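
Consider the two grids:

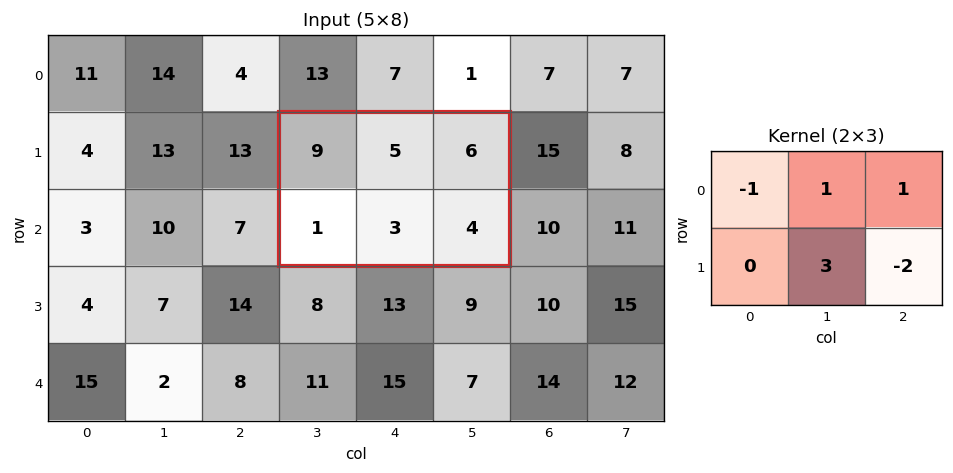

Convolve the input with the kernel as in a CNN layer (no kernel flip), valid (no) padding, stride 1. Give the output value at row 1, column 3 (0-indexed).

The receptive field on the input at this output position is [9 5 6 / 1 3 4]. Elementwise product with the kernel and sum: 9·-1 + 5·1 + 6·1 + 3·3 + 4·-2.

3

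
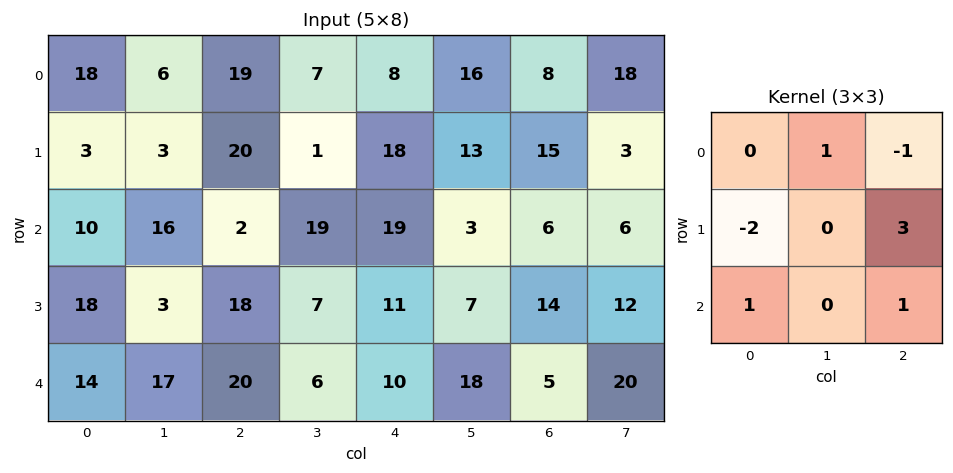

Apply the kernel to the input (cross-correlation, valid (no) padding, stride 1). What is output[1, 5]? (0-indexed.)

The receptive field on the input at this output position is [13 15 3 / 3 6 6 / 7 14 12]. Elementwise product with the kernel and sum: 15·1 + 3·-1 + 3·-2 + 6·3 + 7·1 + 12·1.

43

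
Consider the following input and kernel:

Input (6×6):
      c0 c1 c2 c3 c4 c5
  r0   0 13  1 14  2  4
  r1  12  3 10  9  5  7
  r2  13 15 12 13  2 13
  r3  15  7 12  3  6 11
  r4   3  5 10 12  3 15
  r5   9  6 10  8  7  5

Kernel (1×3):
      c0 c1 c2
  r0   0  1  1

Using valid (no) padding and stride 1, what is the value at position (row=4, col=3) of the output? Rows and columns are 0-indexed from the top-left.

The receptive field on the input at this output position is [12 3 15]. Elementwise product with the kernel and sum: 3·1 + 15·1.

18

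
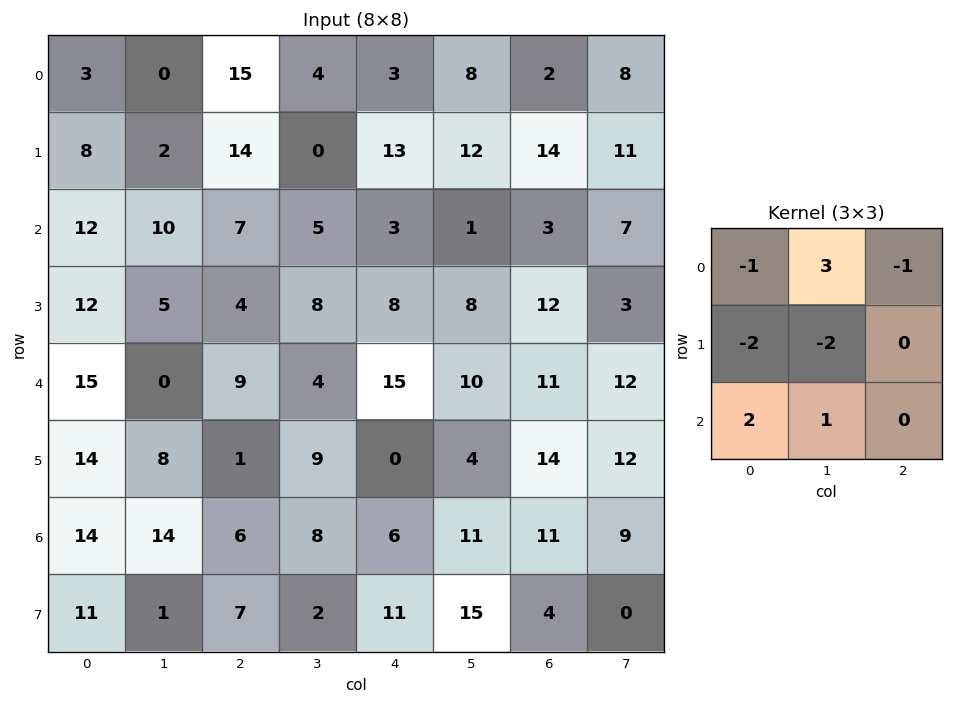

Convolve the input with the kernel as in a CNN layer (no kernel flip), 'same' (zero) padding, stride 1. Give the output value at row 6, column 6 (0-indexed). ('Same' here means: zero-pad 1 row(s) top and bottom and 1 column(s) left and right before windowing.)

The receptive field on the zero-padded input at this output position is [4 14 12 / 11 11 9 / 15 4 0]. Elementwise product with the kernel and sum: 4·-1 + 14·3 + 12·-1 + 11·-2 + 11·-2 + 15·2 + 4·1.

16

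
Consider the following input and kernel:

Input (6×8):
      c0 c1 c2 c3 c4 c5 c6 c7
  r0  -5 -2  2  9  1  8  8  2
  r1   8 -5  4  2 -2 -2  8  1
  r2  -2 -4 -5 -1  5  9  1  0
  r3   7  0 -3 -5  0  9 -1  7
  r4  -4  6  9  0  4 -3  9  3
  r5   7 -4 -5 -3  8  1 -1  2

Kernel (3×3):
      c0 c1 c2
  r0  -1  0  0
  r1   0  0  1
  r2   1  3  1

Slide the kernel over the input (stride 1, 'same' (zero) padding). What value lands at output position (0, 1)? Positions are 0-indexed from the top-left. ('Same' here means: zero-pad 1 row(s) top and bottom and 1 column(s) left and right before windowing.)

The receptive field on the zero-padded input at this output position is [0 0 0 / -5 -2 2 / 8 -5 4]. Elementwise product with the kernel and sum: 0·-1 + 2·1 + 8·1 + -5·3 + 4·1.

-1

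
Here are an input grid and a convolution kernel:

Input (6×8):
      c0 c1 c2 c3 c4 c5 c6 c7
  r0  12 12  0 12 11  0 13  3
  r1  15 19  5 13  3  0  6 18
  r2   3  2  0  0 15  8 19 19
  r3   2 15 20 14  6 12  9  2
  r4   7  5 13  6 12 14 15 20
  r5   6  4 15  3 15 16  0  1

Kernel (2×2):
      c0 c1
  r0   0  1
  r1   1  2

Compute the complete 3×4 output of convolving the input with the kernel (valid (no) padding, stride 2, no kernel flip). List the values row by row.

65 43 3 45
34 48 38 32
19 27 61 22

Output[0,0]: The receptive field on the input at this output position is [12 12 / 15 19]. Elementwise product with the kernel and sum: 12·1 + 15·1 + 19·2.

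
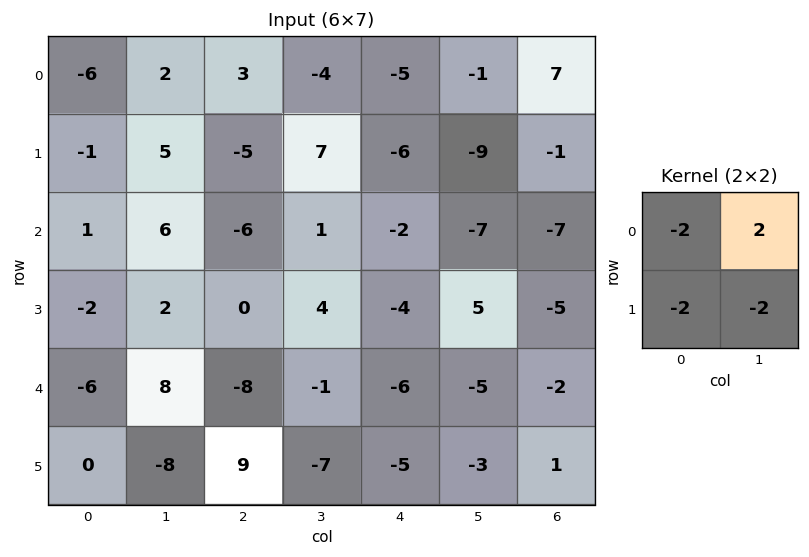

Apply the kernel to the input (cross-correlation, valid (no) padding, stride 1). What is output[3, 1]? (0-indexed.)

-4

The receptive field on the input at this output position is [2 0 / 8 -8]. Elementwise product with the kernel and sum: 2·-2 + 0·2 + 8·-2 + -8·-2.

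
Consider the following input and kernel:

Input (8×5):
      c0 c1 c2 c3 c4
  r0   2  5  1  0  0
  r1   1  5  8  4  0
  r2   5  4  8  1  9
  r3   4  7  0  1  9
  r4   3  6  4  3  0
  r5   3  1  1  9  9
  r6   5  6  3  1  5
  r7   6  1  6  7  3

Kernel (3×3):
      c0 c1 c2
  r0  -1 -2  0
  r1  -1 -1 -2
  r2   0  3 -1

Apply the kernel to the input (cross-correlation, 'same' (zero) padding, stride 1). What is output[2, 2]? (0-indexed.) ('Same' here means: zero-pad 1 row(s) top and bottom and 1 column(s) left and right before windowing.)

The receptive field on the zero-padded input at this output position is [5 8 4 / 4 8 1 / 7 0 1]. Elementwise product with the kernel and sum: 5·-1 + 8·-2 + 4·-1 + 8·-1 + 1·-2 + 0·3 + 1·-1.

-36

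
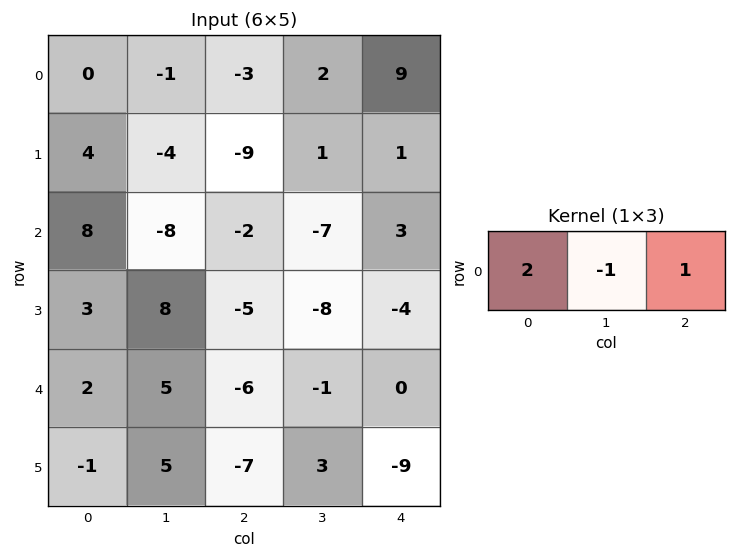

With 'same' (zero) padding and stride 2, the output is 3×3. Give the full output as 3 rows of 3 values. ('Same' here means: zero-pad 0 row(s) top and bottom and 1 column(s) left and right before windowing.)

Output[0,0]: The receptive field on the zero-padded input at this output position is [0 0 -1]. Elementwise product with the kernel and sum: 0·2 + 0·-1 + -1·1.
Output[0,1]: The receptive field on the zero-padded input at this output position is [-1 -3 2]. Elementwise product with the kernel and sum: -1·2 + -3·-1 + 2·1.

-1 3 -5
-16 -21 -17
3 15 -2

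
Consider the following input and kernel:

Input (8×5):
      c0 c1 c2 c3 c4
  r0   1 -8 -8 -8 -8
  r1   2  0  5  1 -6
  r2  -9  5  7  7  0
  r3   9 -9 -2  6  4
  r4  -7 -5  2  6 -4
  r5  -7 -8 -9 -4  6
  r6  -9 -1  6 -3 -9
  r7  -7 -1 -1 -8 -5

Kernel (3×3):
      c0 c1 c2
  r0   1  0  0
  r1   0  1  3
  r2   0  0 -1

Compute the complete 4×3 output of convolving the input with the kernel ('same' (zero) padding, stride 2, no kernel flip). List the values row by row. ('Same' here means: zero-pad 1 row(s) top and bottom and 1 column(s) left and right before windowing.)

-23 -33 -8
15 22 1
-14 15 2
-11 -3 -13

Output[0,0]: The receptive field on the zero-padded input at this output position is [0 0 0 / 0 1 -8 / 0 2 0]. Elementwise product with the kernel and sum: 0·1 + 1·1 + -8·3 + 0·-1.
Output[0,1]: The receptive field on the zero-padded input at this output position is [0 0 0 / -8 -8 -8 / 0 5 1]. Elementwise product with the kernel and sum: 0·1 + -8·1 + -8·3 + 1·-1.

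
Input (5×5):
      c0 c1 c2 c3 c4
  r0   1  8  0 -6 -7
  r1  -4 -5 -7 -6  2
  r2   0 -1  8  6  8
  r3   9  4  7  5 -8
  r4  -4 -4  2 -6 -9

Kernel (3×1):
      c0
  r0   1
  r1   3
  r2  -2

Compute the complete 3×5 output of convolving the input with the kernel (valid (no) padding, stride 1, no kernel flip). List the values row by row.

-11 -5 -37 -36 -17
-22 -16 3 2 42
35 19 25 33 2

Output[0,0]: The receptive field on the input at this output position is [1 / -4 / 0]. Elementwise product with the kernel and sum: 1·1 + -4·3 + 0·-2.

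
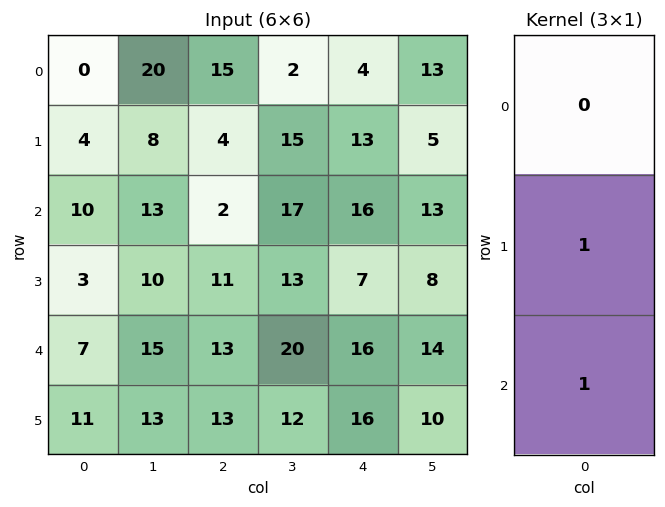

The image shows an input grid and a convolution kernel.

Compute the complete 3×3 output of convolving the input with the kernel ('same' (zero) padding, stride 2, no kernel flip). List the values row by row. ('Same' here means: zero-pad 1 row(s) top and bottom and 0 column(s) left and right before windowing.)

4 19 17
13 13 23
18 26 32

Output[0,0]: The receptive field on the zero-padded input at this output position is [0 / 0 / 4]. Elementwise product with the kernel and sum: 0·1 + 4·1.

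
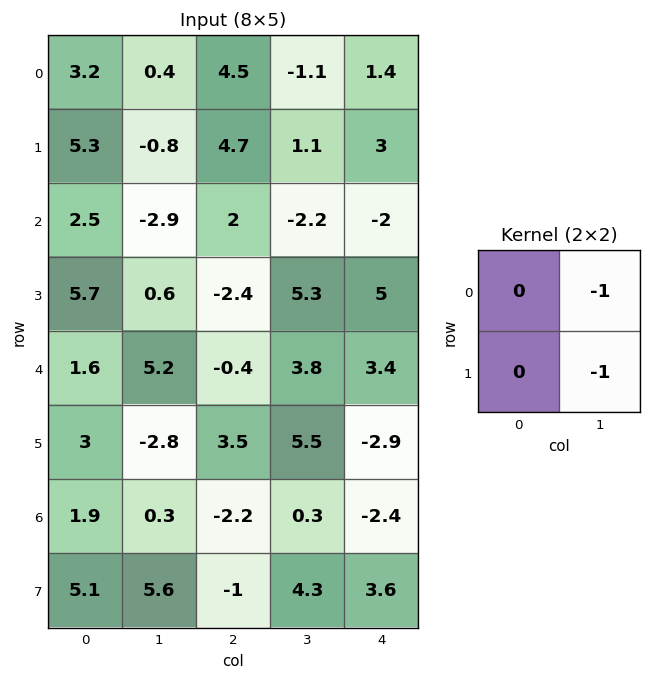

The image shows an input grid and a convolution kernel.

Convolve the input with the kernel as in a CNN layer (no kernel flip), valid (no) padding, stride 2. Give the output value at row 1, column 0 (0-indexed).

2.3

The receptive field on the input at this output position is [2.5 -2.9 / 5.7 0.6]. Elementwise product with the kernel and sum: -2.9·-1 + 0.6·-1.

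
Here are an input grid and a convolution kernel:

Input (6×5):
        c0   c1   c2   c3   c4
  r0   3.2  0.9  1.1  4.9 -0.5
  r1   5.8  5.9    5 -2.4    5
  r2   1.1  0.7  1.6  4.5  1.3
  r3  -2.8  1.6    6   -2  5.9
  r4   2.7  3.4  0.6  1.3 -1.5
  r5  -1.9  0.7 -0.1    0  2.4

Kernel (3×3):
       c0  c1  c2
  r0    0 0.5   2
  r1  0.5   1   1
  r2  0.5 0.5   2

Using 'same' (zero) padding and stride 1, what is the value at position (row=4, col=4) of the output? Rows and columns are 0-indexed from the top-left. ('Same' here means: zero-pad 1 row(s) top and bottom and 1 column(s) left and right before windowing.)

3.3

The receptive field on the zero-padded input at this output position is [-2 5.9 0 / 1.3 -1.5 0 / 0 2.4 0]. Elementwise product with the kernel and sum: 5.9·0.5 + 0·2 + 1.3·0.5 + -1.5·1 + 0·1 + 0·0.5 + 2.4·0.5 + 0·2.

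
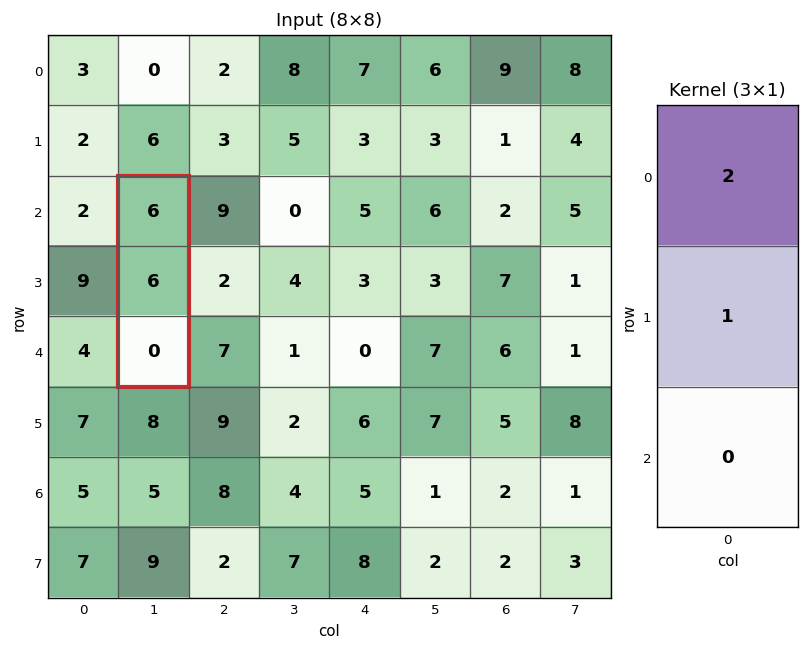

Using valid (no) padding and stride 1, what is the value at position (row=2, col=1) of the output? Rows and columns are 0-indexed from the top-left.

18

The receptive field on the input at this output position is [6 / 6 / 0]. Elementwise product with the kernel and sum: 6·2 + 6·1.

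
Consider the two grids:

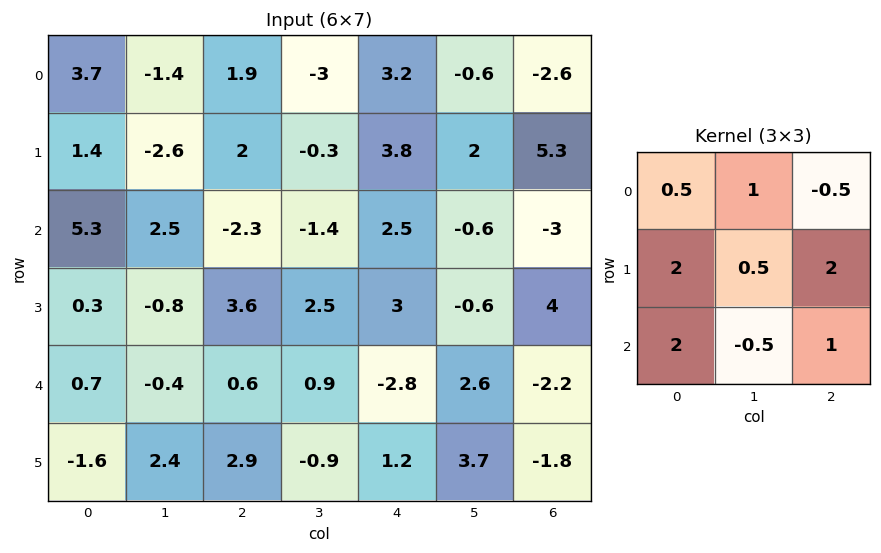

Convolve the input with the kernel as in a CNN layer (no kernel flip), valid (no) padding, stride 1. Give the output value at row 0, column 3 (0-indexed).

2.65

The receptive field on the input at this output position is [-3 3.2 -0.6 / -0.3 3.8 2 / -1.4 2.5 -0.6]. Elementwise product with the kernel and sum: -3·0.5 + 3.2·1 + -0.6·-0.5 + -0.3·2 + 3.8·0.5 + 2·2 + -1.4·2 + 2.5·-0.5 + -0.6·1.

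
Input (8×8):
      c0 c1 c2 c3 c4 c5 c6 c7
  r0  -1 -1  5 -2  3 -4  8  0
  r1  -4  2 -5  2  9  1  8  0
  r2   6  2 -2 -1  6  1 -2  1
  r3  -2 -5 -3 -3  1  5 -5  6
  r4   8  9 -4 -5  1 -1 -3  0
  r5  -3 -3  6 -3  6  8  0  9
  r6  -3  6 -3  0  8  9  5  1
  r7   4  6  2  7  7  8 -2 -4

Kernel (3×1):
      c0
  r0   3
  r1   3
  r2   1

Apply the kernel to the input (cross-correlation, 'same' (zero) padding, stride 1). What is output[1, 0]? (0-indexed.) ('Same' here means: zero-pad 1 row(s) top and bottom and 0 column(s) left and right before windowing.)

-9

The receptive field on the zero-padded input at this output position is [-1 / -4 / 6]. Elementwise product with the kernel and sum: -1·3 + -4·3 + 6·1.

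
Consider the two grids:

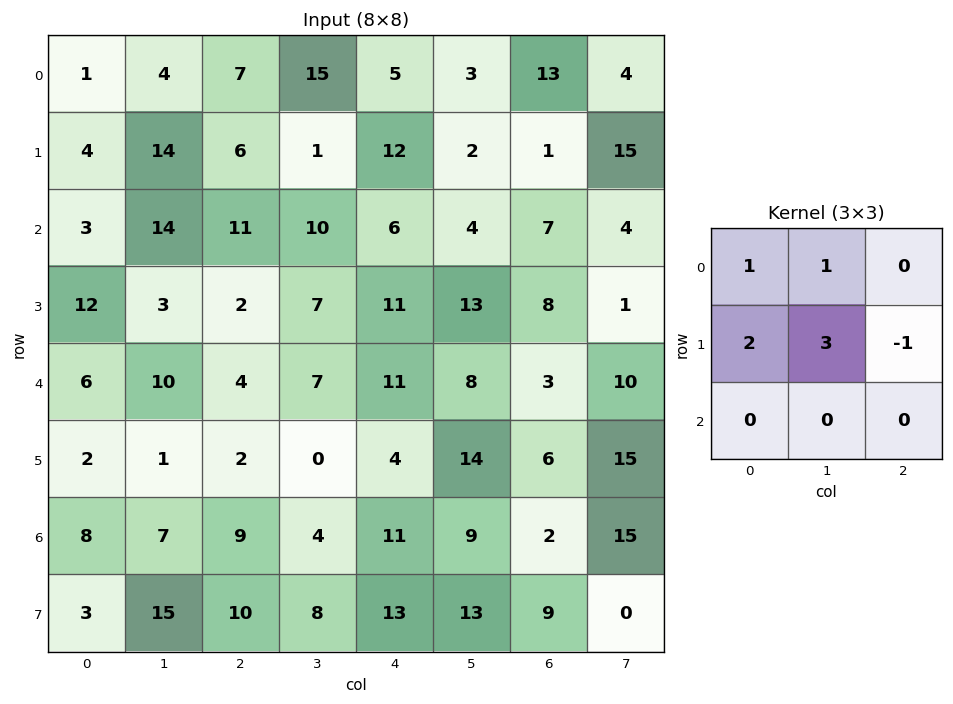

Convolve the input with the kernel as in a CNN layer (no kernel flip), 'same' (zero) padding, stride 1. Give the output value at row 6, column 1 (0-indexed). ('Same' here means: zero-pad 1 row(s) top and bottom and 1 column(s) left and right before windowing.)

The receptive field on the zero-padded input at this output position is [2 1 2 / 8 7 9 / 3 15 10]. Elementwise product with the kernel and sum: 2·1 + 1·1 + 8·2 + 7·3 + 9·-1.

31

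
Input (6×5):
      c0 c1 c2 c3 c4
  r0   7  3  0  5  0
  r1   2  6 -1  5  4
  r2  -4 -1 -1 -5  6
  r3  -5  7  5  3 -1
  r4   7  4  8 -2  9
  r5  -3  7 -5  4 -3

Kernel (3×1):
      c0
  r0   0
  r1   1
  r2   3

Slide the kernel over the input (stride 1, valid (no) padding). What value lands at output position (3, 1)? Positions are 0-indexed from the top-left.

25

The receptive field on the input at this output position is [7 / 4 / 7]. Elementwise product with the kernel and sum: 4·1 + 7·3.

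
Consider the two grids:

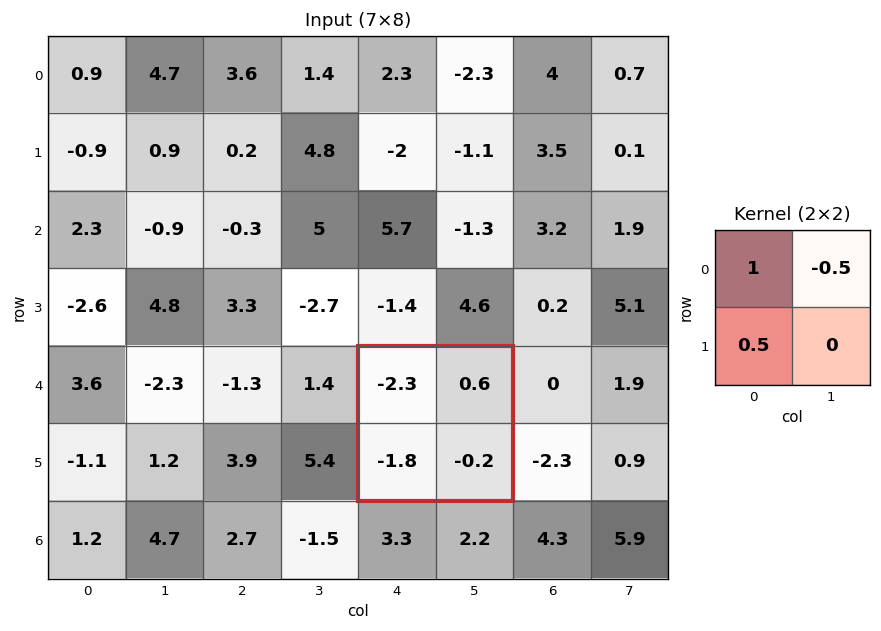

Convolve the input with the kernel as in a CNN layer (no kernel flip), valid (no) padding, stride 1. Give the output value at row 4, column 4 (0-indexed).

The receptive field on the input at this output position is [-2.3 0.6 / -1.8 -0.2]. Elementwise product with the kernel and sum: -2.3·1 + 0.6·-0.5 + -1.8·0.5.

-3.5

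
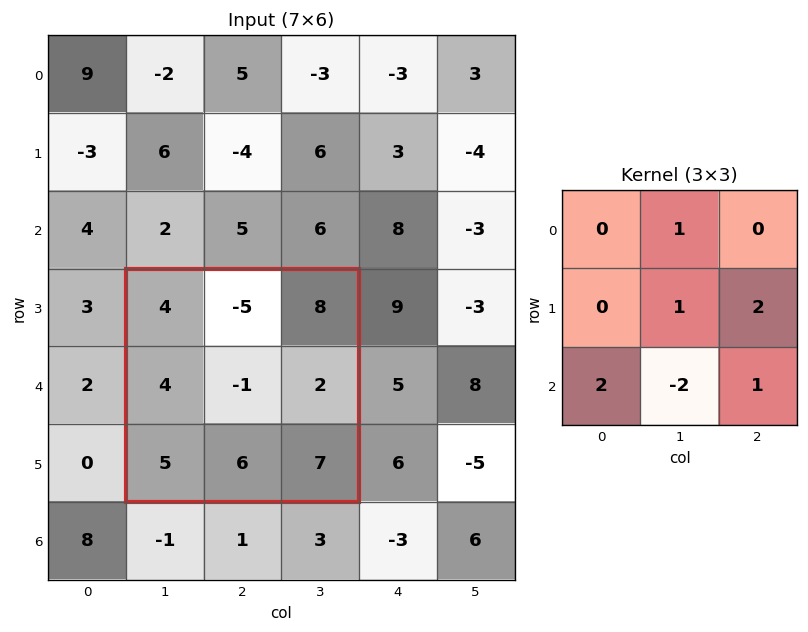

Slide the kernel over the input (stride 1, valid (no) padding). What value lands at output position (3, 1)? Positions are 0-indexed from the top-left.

The receptive field on the input at this output position is [4 -5 8 / 4 -1 2 / 5 6 7]. Elementwise product with the kernel and sum: -5·1 + -1·1 + 2·2 + 5·2 + 6·-2 + 7·1.

3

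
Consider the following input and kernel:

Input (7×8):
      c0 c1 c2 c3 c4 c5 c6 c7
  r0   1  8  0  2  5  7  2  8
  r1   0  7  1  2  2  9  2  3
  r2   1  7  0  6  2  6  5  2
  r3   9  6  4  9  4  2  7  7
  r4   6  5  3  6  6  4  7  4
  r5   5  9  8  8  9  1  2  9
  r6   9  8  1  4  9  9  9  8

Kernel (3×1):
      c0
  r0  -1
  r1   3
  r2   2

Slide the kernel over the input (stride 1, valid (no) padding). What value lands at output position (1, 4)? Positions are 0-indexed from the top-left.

The receptive field on the input at this output position is [2 / 2 / 4]. Elementwise product with the kernel and sum: 2·-1 + 2·3 + 4·2.

12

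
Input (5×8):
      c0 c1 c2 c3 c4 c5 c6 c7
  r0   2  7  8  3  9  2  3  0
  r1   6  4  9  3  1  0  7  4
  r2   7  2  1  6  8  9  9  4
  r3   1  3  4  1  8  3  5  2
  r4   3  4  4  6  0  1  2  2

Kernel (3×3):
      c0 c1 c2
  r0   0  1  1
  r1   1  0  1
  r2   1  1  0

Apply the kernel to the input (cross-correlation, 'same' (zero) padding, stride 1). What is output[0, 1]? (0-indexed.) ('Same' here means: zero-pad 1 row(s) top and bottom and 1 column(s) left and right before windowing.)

20

The receptive field on the zero-padded input at this output position is [0 0 0 / 2 7 8 / 6 4 9]. Elementwise product with the kernel and sum: 0·1 + 0·1 + 2·1 + 8·1 + 6·1 + 4·1.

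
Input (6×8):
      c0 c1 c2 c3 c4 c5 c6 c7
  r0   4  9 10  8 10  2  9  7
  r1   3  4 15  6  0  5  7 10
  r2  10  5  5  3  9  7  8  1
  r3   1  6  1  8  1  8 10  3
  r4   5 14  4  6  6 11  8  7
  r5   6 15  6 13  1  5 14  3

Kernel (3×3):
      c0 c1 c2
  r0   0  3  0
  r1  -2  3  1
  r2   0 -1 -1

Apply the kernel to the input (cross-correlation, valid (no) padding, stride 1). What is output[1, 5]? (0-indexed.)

19

The receptive field on the input at this output position is [5 7 10 / 7 8 1 / 8 10 3]. Elementwise product with the kernel and sum: 7·3 + 7·-2 + 8·3 + 1·1 + 10·-1 + 3·-1.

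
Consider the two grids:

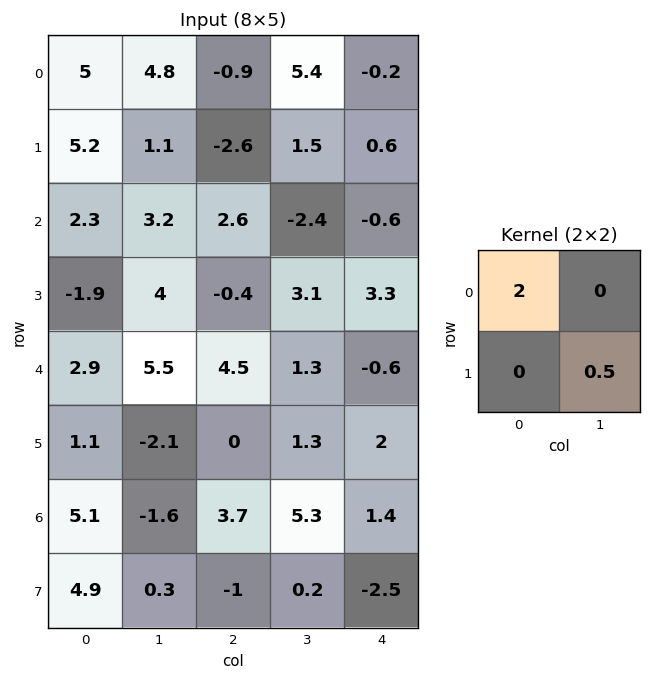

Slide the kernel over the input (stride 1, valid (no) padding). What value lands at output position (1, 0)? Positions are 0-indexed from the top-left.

The receptive field on the input at this output position is [5.2 1.1 / 2.3 3.2]. Elementwise product with the kernel and sum: 5.2·2 + 3.2·0.5.

12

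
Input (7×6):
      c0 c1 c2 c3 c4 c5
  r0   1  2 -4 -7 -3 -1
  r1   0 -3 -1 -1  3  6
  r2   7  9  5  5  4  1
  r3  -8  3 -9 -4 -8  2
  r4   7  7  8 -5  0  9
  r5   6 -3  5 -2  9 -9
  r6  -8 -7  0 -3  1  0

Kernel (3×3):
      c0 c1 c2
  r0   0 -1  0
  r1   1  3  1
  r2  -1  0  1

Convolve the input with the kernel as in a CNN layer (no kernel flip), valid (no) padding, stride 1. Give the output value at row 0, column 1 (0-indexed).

The receptive field on the input at this output position is [2 -4 -7 / -3 -1 -1 / 9 5 5]. Elementwise product with the kernel and sum: -4·-1 + -3·1 + -1·3 + -1·1 + 9·-1 + 5·1.

-7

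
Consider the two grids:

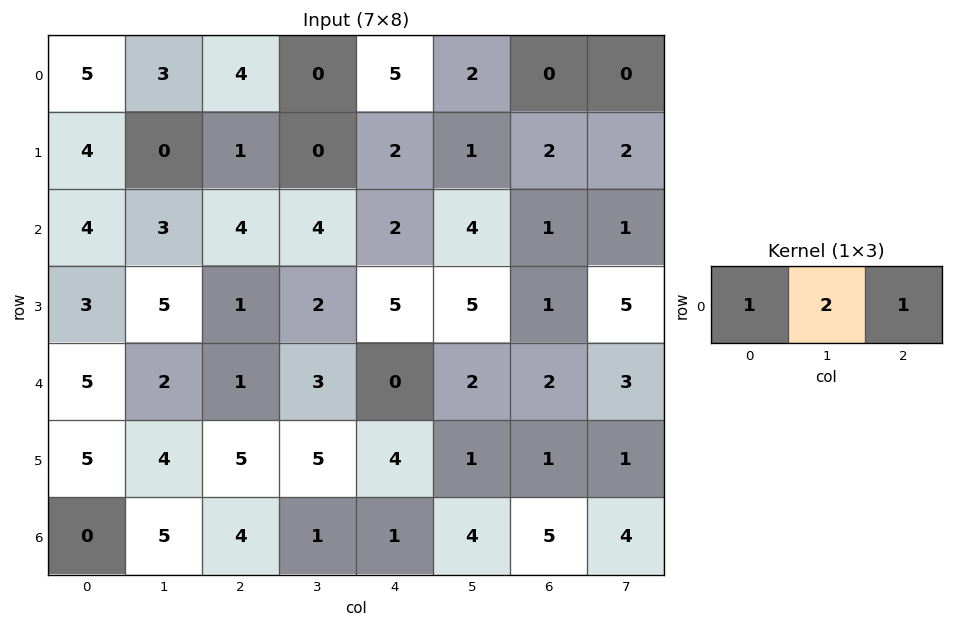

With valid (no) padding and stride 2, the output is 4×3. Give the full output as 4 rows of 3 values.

15 9 9
14 14 11
10 7 6
14 7 14

Output[0,0]: The receptive field on the input at this output position is [5 3 4]. Elementwise product with the kernel and sum: 5·1 + 3·2 + 4·1.
Output[0,1]: The receptive field on the input at this output position is [4 0 5]. Elementwise product with the kernel and sum: 4·1 + 0·2 + 5·1.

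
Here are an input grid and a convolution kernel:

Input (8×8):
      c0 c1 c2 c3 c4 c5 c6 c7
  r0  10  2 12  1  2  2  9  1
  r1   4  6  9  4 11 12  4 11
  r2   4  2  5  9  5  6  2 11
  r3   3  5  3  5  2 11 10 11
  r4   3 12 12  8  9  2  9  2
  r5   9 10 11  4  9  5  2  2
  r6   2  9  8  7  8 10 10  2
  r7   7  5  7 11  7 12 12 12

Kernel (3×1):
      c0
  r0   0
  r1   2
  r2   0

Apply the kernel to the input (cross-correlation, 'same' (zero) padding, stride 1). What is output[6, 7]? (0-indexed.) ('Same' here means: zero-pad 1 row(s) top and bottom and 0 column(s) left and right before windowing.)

4

The receptive field on the zero-padded input at this output position is [2 / 2 / 12]. Elementwise product with the kernel and sum: 2·2.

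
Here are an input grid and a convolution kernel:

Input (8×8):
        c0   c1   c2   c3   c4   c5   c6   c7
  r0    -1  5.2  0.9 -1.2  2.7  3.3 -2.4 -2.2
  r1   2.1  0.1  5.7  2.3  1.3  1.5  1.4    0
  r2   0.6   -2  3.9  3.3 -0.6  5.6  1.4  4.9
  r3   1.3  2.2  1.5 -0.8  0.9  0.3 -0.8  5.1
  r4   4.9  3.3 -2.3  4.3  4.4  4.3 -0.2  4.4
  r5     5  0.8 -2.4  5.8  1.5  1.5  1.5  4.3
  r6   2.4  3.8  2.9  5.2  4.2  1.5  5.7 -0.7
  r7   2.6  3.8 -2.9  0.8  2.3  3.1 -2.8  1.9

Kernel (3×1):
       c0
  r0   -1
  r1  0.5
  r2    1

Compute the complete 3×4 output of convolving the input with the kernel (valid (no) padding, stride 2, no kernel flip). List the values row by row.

Output[0,0]: The receptive field on the input at this output position is [-1 / 2.1 / 0.6]. Elementwise product with the kernel and sum: -1·-1 + 2.1·0.5 + 0.6·1.

2.65 5.85 -2.65 4.5
4.95 -5.45 5.45 -2
-0 4 0.55 6.65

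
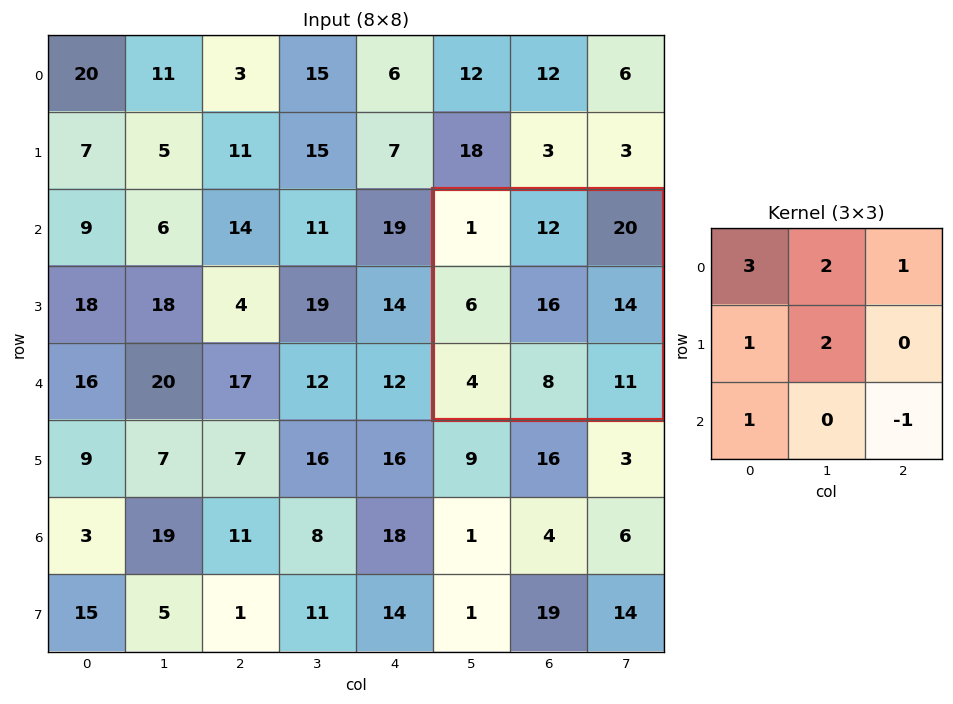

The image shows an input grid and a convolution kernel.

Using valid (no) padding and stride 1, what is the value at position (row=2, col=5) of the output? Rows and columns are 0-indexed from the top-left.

78

The receptive field on the input at this output position is [1 12 20 / 6 16 14 / 4 8 11]. Elementwise product with the kernel and sum: 1·3 + 12·2 + 20·1 + 6·1 + 16·2 + 4·1 + 11·-1.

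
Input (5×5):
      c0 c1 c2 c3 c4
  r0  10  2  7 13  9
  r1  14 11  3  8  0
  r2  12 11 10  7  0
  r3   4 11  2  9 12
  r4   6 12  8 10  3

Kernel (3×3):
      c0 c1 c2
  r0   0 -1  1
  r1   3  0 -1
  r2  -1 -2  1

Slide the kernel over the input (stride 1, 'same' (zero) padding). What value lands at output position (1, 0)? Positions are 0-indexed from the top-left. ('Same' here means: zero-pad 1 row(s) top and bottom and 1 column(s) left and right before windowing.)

-32

The receptive field on the zero-padded input at this output position is [0 10 2 / 0 14 11 / 0 12 11]. Elementwise product with the kernel and sum: 10·-1 + 2·1 + 0·3 + 11·-1 + 0·-1 + 12·-2 + 11·1.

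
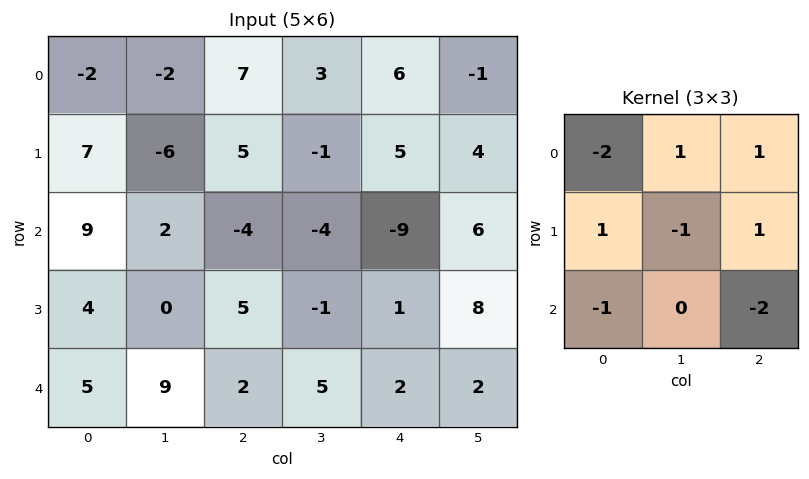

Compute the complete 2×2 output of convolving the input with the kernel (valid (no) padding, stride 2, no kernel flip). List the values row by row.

Output[0,0]: The receptive field on the input at this output position is [-2 -2 7 / 7 -6 5 / 9 2 -4]. Elementwise product with the kernel and sum: -2·-2 + -2·1 + 7·1 + 7·1 + -6·-1 + 5·1 + 9·-1 + -4·-2.

26 28
-20 -4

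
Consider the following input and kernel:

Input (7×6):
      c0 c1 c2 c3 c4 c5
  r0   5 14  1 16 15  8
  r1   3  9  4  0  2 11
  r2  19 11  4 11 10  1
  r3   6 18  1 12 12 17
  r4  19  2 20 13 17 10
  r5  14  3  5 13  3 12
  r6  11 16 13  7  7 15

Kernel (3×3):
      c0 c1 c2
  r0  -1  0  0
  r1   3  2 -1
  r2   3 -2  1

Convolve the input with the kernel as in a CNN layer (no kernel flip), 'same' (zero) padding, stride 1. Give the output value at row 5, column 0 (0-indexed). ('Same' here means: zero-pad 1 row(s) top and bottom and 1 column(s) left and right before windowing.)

The receptive field on the zero-padded input at this output position is [0 19 2 / 0 14 3 / 0 11 16]. Elementwise product with the kernel and sum: 0·-1 + 0·3 + 14·2 + 3·-1 + 0·3 + 11·-2 + 16·1.

19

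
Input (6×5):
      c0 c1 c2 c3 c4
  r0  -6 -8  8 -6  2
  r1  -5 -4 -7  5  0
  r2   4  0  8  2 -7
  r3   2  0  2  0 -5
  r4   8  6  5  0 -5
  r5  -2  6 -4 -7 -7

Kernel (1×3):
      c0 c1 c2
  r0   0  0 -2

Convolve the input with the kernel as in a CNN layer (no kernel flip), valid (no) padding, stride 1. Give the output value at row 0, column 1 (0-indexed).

The receptive field on the input at this output position is [-8 8 -6]. Elementwise product with the kernel and sum: -6·-2.

12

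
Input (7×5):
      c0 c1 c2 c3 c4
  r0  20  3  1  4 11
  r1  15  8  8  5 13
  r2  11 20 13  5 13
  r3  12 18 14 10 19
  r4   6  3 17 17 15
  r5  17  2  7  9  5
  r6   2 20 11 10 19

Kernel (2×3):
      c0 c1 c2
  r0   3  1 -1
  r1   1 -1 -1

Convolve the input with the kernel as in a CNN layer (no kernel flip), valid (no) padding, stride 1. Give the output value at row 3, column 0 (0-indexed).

26

The receptive field on the input at this output position is [12 18 14 / 6 3 17]. Elementwise product with the kernel and sum: 12·3 + 18·1 + 14·-1 + 6·1 + 3·-1 + 17·-1.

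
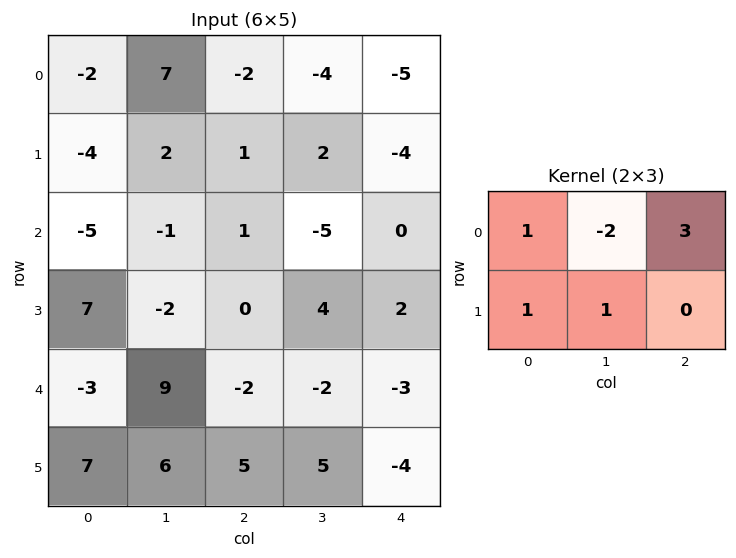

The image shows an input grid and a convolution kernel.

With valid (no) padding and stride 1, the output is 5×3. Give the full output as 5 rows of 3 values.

Output[0,0]: The receptive field on the input at this output position is [-2 7 -2 / -4 2 1]. Elementwise product with the kernel and sum: -2·1 + 7·-2 + -2·3 + -4·1 + 2·1.
Output[0,1]: The receptive field on the input at this output position is [7 -2 -4 / 2 1 2]. Elementwise product with the kernel and sum: 7·1 + -2·-2 + -4·3 + 2·1 + 1·1.

-24 2 -6
-11 6 -19
5 -20 15
17 17 -6
-14 18 3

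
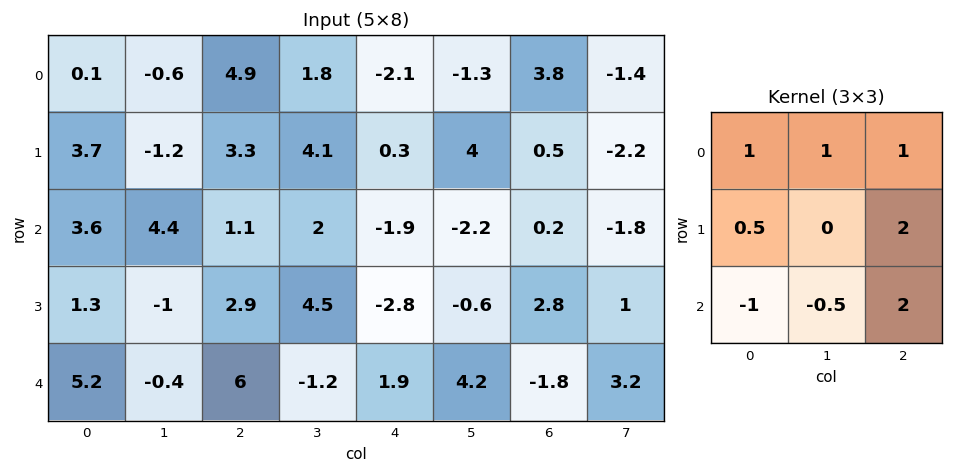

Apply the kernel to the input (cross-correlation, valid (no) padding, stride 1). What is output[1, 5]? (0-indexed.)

The receptive field on the input at this output position is [4 0.5 -2.2 / -2.2 0.2 -1.8 / -0.6 2.8 1]. Elementwise product with the kernel and sum: 4·1 + 0.5·1 + -2.2·1 + -2.2·0.5 + -1.8·2 + -0.6·-1 + 2.8·-0.5 + 1·2.

-1.2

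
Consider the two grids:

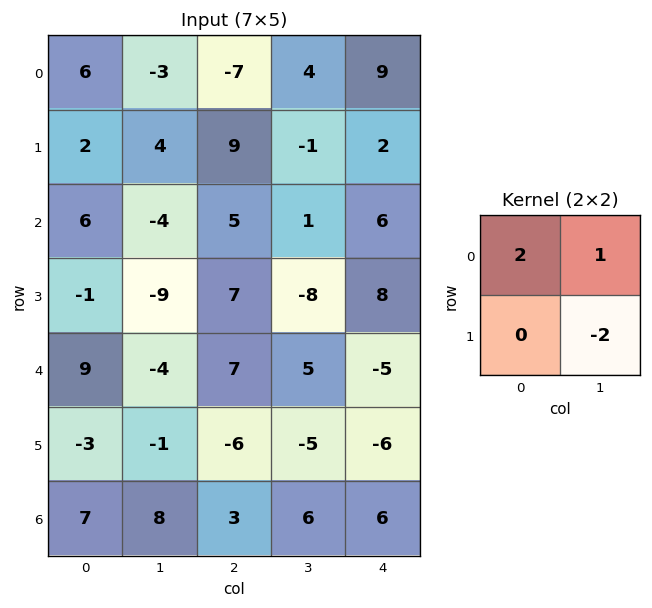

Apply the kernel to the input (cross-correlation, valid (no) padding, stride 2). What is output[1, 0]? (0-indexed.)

26

The receptive field on the input at this output position is [6 -4 / -1 -9]. Elementwise product with the kernel and sum: 6·2 + -4·1 + -9·-2.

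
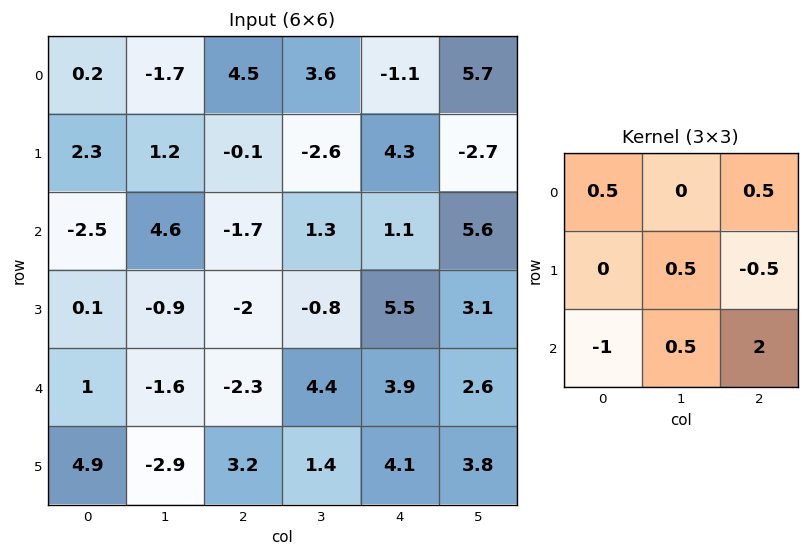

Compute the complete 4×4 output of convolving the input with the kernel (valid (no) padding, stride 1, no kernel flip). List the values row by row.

Output[0,0]: The receptive field on the input at this output position is [0.2 -1.7 4.5 / 2.3 1.2 -0.1 / -2.5 4.6 -1.7]. Elementwise product with the kernel and sum: 0.2·0.5 + 4.5·0.5 + 1.2·0.5 + -0.1·-0.5 + -2.5·-1 + 4.6·0.5 + -1.7·2.

4.4 -0.65 2.8 18.6
-0.3 -3.9 14.8 4.85
-7.95 11.6 8.85 7.4
-0.55 3.1 7.7 10.05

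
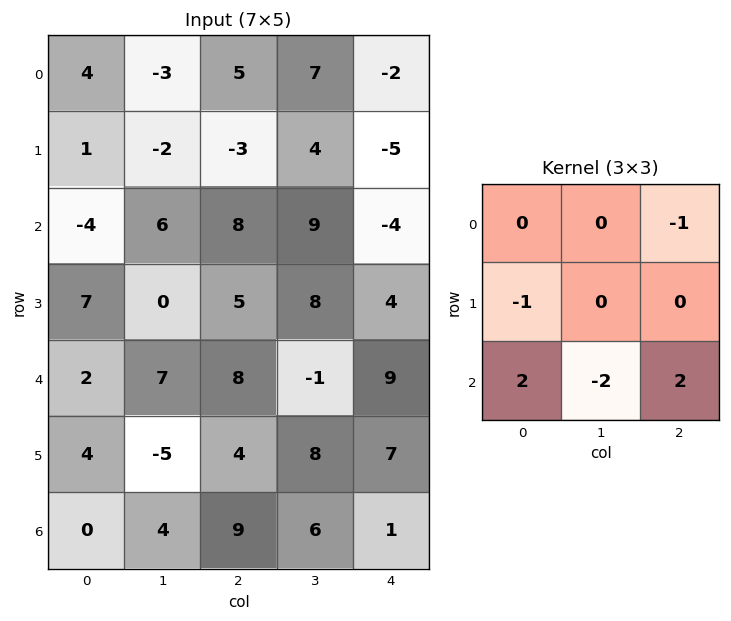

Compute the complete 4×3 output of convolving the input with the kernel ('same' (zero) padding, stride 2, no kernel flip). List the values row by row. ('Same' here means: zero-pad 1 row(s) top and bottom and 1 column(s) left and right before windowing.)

-6 13 11
-12 -4 -1
-18 -17 3
5 -12 -6

Output[0,0]: The receptive field on the zero-padded input at this output position is [0 0 0 / 0 4 -3 / 0 1 -2]. Elementwise product with the kernel and sum: 0·-1 + 0·-1 + 0·2 + 1·-2 + -2·2.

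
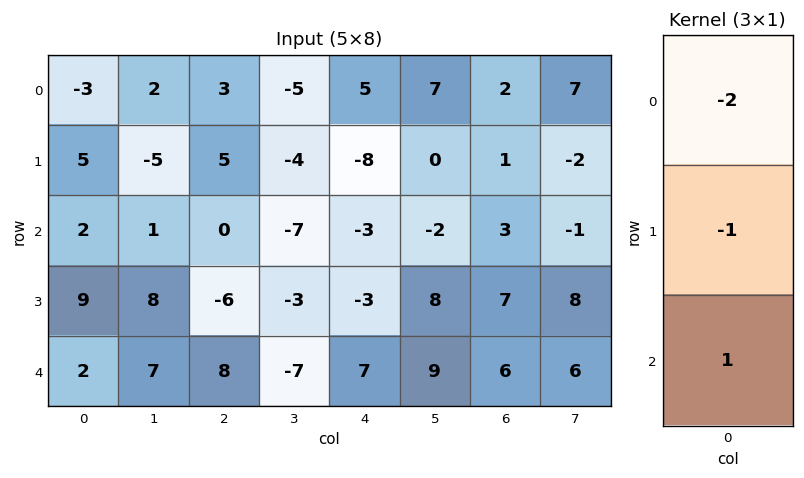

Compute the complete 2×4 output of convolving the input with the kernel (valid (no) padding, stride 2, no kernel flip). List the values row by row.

3 -11 -5 -2
-11 14 16 -7

Output[0,0]: The receptive field on the input at this output position is [-3 / 5 / 2]. Elementwise product with the kernel and sum: -3·-2 + 5·-1 + 2·1.
Output[0,1]: The receptive field on the input at this output position is [3 / 5 / 0]. Elementwise product with the kernel and sum: 3·-2 + 5·-1 + 0·1.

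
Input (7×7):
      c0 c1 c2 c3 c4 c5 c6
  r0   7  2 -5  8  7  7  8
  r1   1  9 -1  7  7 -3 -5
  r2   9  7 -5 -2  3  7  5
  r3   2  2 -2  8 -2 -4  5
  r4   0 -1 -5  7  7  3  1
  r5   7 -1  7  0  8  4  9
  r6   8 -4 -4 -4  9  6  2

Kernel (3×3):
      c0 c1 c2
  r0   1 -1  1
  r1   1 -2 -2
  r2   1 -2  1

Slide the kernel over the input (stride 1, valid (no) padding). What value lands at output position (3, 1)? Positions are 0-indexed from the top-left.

-8

The receptive field on the input at this output position is [2 -2 8 / -1 -5 7 / -1 7 0]. Elementwise product with the kernel and sum: 2·1 + -2·-1 + 8·1 + -1·1 + -5·-2 + 7·-2 + -1·1 + 7·-2 + 0·1.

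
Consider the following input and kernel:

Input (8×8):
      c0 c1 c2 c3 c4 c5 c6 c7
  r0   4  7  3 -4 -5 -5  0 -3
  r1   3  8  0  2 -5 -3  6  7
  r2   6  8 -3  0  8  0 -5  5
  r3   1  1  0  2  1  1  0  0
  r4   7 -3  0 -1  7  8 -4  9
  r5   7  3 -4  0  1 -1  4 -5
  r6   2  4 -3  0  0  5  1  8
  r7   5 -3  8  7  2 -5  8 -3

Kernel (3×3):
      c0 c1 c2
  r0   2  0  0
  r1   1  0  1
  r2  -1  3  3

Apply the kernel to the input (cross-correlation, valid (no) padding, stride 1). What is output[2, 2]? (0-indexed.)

The receptive field on the input at this output position is [-3 0 8 / 0 2 1 / 0 -1 7]. Elementwise product with the kernel and sum: -3·2 + 0·1 + 1·1 + 0·-1 + -1·3 + 7·3.

13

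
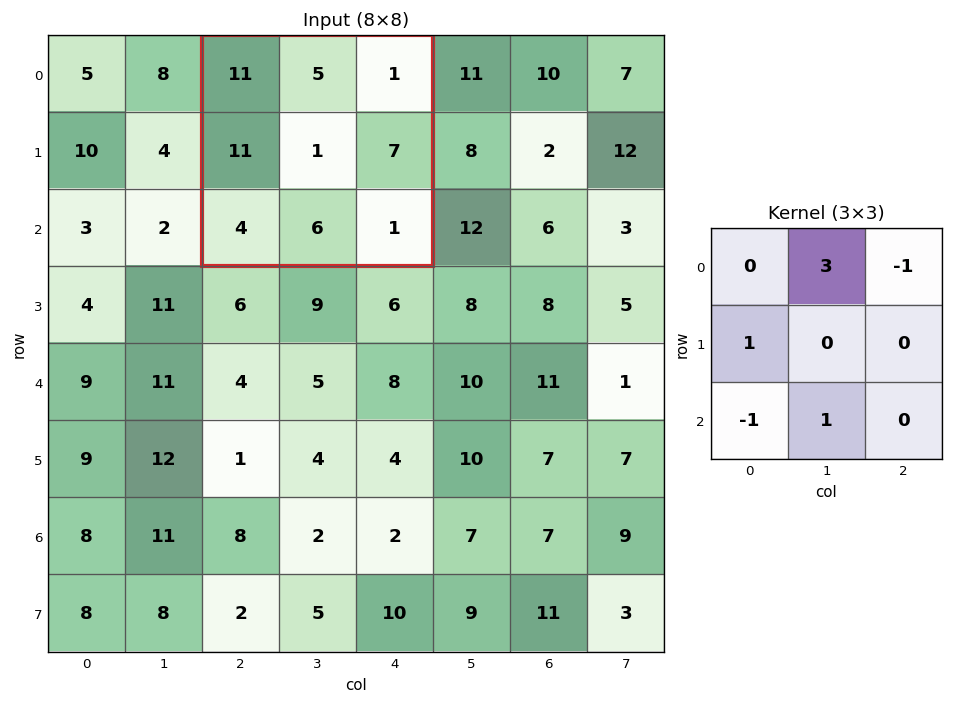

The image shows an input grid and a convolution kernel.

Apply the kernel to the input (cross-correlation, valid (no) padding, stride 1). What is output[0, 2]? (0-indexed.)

27

The receptive field on the input at this output position is [11 5 1 / 11 1 7 / 4 6 1]. Elementwise product with the kernel and sum: 5·3 + 1·-1 + 11·1 + 4·-1 + 6·1.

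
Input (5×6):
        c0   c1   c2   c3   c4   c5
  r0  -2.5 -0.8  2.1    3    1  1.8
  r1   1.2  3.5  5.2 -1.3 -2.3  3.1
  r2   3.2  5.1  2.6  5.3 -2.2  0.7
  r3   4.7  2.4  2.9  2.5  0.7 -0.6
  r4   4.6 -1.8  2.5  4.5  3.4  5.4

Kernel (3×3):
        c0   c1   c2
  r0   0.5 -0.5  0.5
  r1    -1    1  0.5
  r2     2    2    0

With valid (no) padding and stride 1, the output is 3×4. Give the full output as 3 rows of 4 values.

21.7 16.5 8.2 8.65
18.85 9.25 14.5 1.3
5.1 7.05 11.5 17.8

Output[0,0]: The receptive field on the input at this output position is [-2.5 -0.8 2.1 / 1.2 3.5 5.2 / 3.2 5.1 2.6]. Elementwise product with the kernel and sum: -2.5·0.5 + -0.8·-0.5 + 2.1·0.5 + 1.2·-1 + 3.5·1 + 5.2·0.5 + 3.2·2 + 5.1·2.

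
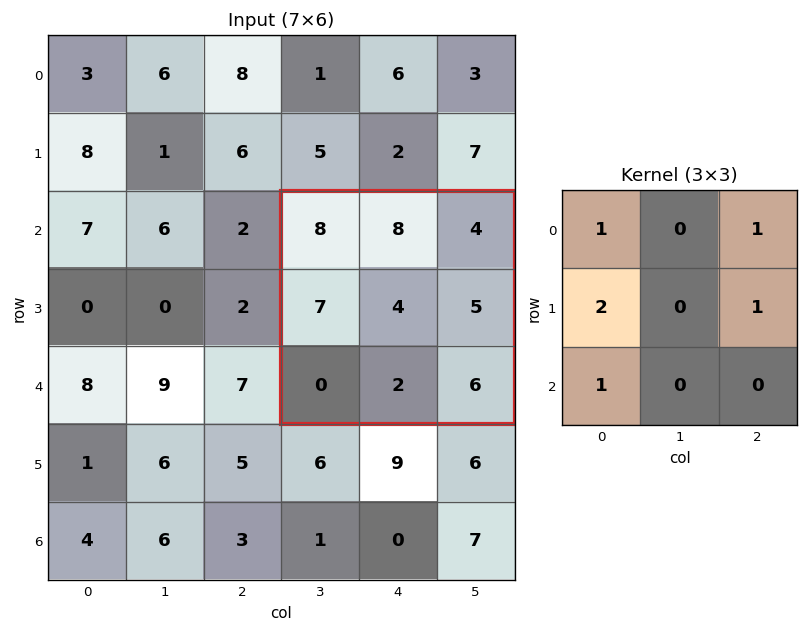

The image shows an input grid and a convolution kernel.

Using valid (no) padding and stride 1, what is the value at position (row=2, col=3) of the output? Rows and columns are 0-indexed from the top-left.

The receptive field on the input at this output position is [8 8 4 / 7 4 5 / 0 2 6]. Elementwise product with the kernel and sum: 8·1 + 4·1 + 7·2 + 5·1 + 0·1.

31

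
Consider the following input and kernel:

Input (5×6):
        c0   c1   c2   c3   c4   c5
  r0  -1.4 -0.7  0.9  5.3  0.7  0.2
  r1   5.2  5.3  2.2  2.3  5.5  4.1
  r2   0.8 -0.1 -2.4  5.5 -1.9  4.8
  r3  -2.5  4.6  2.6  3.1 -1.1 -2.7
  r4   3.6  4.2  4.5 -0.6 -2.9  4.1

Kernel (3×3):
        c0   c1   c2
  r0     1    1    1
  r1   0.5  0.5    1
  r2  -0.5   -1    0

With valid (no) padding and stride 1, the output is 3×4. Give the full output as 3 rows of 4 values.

Output[0,0]: The receptive field on the input at this output position is [-1.4 -0.7 0.9 / 5.2 5.3 2.2 / 0.8 -0.1 -2.4]. Elementwise product with the kernel and sum: -1.4·1 + -0.7·1 + 0.9·1 + 5.2·0.5 + 5.3·0.5 + 2.2·1 + 0.8·-0.5 + -0.1·-1.

5.95 14 10.35 13.35
7.3 9.15 5.25 18.05
-4.05 3.1 1.3 9.9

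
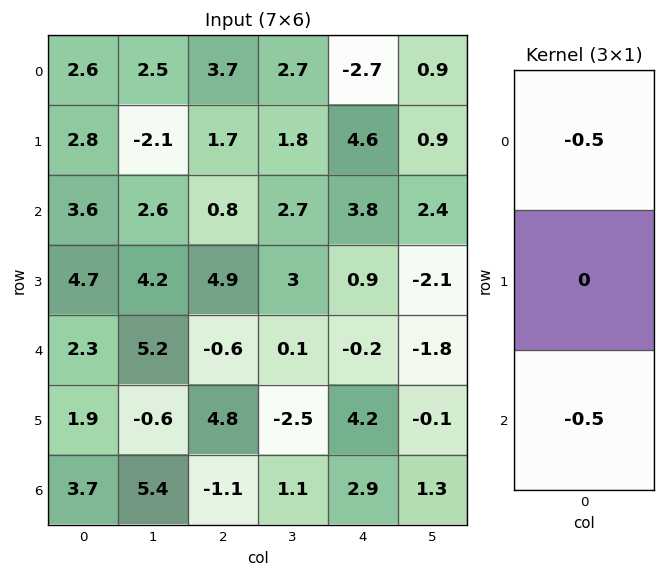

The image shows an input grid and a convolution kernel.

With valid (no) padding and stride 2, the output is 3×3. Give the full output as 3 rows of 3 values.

Output[0,0]: The receptive field on the input at this output position is [2.6 / 2.8 / 3.6]. Elementwise product with the kernel and sum: 2.6·-0.5 + 3.6·-0.5.
Output[0,1]: The receptive field on the input at this output position is [3.7 / 1.7 / 0.8]. Elementwise product with the kernel and sum: 3.7·-0.5 + 0.8·-0.5.

-3.1 -2.25 -0.55
-2.95 -0.1 -1.8
-3 0.85 -1.35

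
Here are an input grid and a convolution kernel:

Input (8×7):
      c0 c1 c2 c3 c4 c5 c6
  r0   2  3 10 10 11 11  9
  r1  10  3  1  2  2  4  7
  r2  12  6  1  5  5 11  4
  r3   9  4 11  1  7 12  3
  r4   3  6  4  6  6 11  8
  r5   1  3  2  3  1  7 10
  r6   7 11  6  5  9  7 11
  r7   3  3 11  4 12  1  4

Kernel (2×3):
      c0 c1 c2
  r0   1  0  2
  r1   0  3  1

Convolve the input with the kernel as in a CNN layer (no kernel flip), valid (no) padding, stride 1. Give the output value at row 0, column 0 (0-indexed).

The receptive field on the input at this output position is [2 3 10 / 10 3 1]. Elementwise product with the kernel and sum: 2·1 + 10·2 + 3·3 + 1·1.

32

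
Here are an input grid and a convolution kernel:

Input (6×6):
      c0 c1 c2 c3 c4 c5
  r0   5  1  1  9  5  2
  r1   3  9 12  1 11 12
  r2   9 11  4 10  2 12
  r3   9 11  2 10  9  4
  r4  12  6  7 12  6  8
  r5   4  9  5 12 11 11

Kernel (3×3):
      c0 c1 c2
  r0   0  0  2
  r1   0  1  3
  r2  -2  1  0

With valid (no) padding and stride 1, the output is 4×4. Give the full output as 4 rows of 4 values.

40 15 46 33
40 16 44 51
7 47 39 27
32 50 50 25

Output[0,0]: The receptive field on the input at this output position is [5 1 1 / 3 9 12 / 9 11 4]. Elementwise product with the kernel and sum: 1·2 + 9·1 + 12·3 + 9·-2 + 11·1.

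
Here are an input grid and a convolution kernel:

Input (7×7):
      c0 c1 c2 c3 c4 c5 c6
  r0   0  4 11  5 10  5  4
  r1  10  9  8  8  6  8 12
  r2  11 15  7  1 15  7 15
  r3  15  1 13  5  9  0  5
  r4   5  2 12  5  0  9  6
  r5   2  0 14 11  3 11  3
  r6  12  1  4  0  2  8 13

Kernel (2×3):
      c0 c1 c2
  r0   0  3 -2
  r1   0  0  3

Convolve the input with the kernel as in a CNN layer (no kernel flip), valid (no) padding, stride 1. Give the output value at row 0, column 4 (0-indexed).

43

The receptive field on the input at this output position is [10 5 4 / 6 8 12]. Elementwise product with the kernel and sum: 5·3 + 4·-2 + 12·3.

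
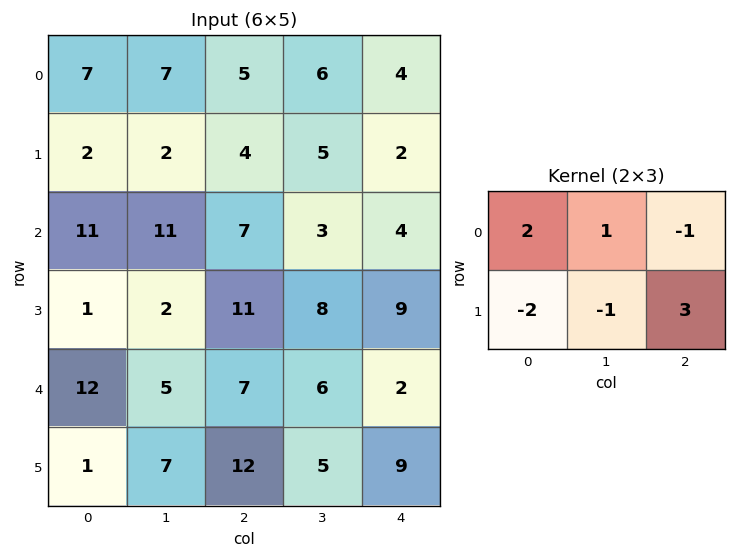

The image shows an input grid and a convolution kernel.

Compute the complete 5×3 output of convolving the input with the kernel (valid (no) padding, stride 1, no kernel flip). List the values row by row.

Output[0,0]: The receptive field on the input at this output position is [7 7 5 / 2 2 4]. Elementwise product with the kernel and sum: 7·2 + 7·1 + 5·-1 + 2·-2 + 2·-1 + 4·3.

22 20 5
-10 -17 6
55 35 10
-15 8 7
49 0 16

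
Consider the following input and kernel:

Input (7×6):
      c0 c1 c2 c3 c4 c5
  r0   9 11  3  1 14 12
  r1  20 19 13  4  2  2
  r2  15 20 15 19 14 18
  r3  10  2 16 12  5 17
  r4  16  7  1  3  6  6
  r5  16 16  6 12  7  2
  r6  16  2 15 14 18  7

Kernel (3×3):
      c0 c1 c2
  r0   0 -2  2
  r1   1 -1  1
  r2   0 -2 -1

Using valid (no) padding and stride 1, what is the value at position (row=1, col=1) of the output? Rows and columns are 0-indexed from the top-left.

-38

The receptive field on the input at this output position is [19 13 4 / 20 15 19 / 2 16 12]. Elementwise product with the kernel and sum: 13·-2 + 4·2 + 20·1 + 15·-1 + 19·1 + 16·-2 + 12·-1.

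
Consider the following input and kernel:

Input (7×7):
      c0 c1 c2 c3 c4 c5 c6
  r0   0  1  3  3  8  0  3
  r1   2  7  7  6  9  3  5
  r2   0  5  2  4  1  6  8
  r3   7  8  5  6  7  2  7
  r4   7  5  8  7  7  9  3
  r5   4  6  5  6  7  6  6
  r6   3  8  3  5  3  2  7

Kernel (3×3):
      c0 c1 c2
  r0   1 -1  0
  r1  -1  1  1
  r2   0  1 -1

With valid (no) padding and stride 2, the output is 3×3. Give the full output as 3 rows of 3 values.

14 11 5
-2 6 3
14 11 -2

Output[0,0]: The receptive field on the input at this output position is [0 1 3 / 2 7 7 / 0 5 2]. Elementwise product with the kernel and sum: 0·1 + 1·-1 + 2·-1 + 7·1 + 7·1 + 5·1 + 2·-1.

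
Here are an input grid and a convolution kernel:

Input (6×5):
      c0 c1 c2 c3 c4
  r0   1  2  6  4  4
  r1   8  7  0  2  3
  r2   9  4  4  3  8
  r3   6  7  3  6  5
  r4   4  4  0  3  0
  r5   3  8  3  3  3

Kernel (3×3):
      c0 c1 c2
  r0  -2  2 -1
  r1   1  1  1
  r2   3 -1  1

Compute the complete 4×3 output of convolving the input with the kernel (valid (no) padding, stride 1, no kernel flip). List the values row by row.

Output[0,0]: The receptive field on the input at this output position is [1 2 6 / 8 7 0 / 9 4 4]. Elementwise product with the kernel and sum: 1·-2 + 2·2 + 6·-1 + 8·1 + 7·1 + 0·1 + 9·3 + 4·-1 + 4·1.
Output[0,1]: The receptive field on the input at this output position is [2 6 4 / 7 0 2 / 4 4 3]. Elementwise product with the kernel and sum: 2·-2 + 6·2 + 4·-1 + 7·1 + 0·1 + 2·1 + 4·3 + 4·-1 + 3·1.

38 24 14
29 19 24
10 28 1
11 17 13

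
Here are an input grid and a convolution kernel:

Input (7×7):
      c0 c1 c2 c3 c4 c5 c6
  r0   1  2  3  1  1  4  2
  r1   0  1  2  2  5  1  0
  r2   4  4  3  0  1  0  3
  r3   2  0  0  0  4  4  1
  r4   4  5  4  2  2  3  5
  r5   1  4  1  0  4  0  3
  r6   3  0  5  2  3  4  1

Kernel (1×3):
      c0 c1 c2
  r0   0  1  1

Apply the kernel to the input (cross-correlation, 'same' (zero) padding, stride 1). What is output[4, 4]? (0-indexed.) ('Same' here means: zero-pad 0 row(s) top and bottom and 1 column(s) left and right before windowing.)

The receptive field on the zero-padded input at this output position is [2 2 3]. Elementwise product with the kernel and sum: 2·1 + 3·1.

5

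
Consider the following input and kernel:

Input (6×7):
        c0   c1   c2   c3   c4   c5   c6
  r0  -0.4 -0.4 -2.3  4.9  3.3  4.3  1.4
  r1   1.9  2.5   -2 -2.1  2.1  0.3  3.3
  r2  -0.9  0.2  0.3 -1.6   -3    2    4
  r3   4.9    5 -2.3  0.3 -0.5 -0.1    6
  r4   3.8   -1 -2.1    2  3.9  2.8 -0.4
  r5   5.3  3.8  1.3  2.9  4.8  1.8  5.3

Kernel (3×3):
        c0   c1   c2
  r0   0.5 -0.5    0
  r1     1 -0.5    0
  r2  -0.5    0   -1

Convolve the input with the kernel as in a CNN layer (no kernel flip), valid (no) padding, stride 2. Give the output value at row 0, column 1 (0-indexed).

The receptive field on the input at this output position is [-2.3 4.9 3.3 / -2 -2.1 2.1 / 0.3 -1.6 -3]. Elementwise product with the kernel and sum: -2.3·0.5 + 4.9·-0.5 + -2·1 + -2.1·-0.5 + 0.3·-0.5 + -3·-1.

-1.7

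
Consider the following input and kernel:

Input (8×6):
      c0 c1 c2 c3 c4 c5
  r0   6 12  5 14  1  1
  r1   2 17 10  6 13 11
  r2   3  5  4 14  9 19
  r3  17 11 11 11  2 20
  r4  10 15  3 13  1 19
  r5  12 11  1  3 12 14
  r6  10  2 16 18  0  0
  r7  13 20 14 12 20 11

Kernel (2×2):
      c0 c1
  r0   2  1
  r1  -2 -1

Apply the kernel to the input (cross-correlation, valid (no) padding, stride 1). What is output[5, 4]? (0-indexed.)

The receptive field on the input at this output position is [12 14 / 0 0]. Elementwise product with the kernel and sum: 12·2 + 14·1 + 0·-2 + 0·-1.

38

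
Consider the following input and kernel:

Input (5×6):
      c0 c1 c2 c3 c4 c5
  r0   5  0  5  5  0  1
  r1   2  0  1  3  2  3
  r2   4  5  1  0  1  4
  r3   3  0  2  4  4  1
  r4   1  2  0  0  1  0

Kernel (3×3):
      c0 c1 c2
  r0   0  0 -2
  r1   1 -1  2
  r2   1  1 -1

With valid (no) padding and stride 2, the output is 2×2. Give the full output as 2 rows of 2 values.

Output[0,0]: The receptive field on the input at this output position is [5 0 5 / 2 0 1 / 4 5 1]. Elementwise product with the kernel and sum: 5·-2 + 2·1 + 0·-1 + 1·2 + 4·1 + 5·1 + 1·-1.
Output[0,1]: The receptive field on the input at this output position is [5 5 0 / 1 3 2 / 1 0 1]. Elementwise product with the kernel and sum: 0·-2 + 1·1 + 3·-1 + 2·2 + 1·1 + 0·1 + 1·-1.

2 2
8 3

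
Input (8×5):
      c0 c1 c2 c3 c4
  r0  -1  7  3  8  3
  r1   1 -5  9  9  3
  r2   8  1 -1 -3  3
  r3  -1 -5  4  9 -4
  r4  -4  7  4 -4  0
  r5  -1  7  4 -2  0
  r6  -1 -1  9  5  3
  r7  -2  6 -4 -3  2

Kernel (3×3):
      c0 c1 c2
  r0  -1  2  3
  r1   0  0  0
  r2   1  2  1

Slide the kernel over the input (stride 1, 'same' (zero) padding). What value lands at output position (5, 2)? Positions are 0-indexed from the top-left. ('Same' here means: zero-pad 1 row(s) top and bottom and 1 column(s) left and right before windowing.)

The receptive field on the zero-padded input at this output position is [7 4 -4 / 7 4 -2 / -1 9 5]. Elementwise product with the kernel and sum: 7·-1 + 4·2 + -4·3 + -1·1 + 9·2 + 5·1.

11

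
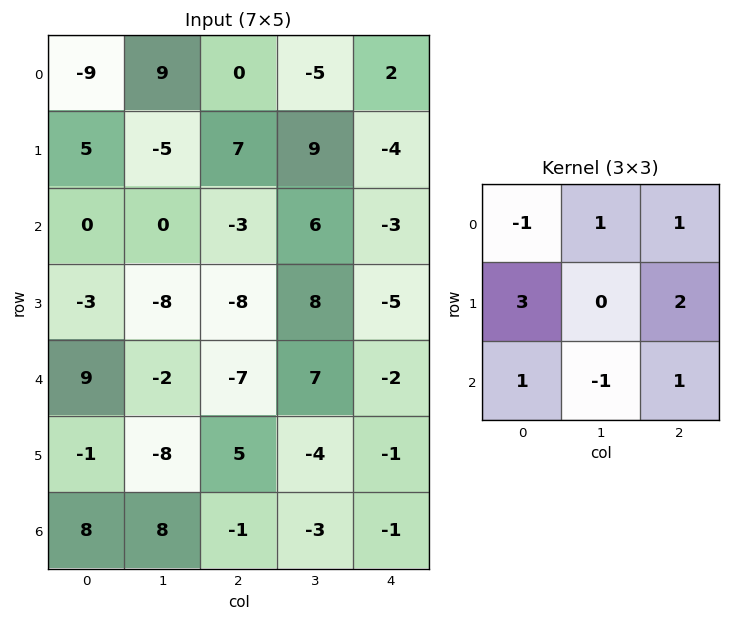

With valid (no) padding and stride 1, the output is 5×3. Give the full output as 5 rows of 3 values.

Output[0,0]: The receptive field on the input at this output position is [-9 9 0 / 5 -5 7 / 0 0 -3]. Elementwise product with the kernel and sum: -9·-1 + 9·1 + 0·1 + 5·3 + 7·2 + 0·1 + 0·-1 + -3·1.

44 -2 -2
-12 41 -38
-24 7 -44
12 -1 -6
-12 -24 26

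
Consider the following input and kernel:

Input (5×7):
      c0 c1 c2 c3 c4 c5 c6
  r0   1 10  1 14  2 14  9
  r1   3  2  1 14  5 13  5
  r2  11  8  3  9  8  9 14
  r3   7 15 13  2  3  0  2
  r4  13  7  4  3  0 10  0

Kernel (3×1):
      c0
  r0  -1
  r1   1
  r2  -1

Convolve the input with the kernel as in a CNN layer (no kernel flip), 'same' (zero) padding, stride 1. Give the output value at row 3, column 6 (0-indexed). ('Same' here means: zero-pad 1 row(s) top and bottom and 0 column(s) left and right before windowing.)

-12

The receptive field on the zero-padded input at this output position is [14 / 2 / 0]. Elementwise product with the kernel and sum: 14·-1 + 2·1 + 0·-1.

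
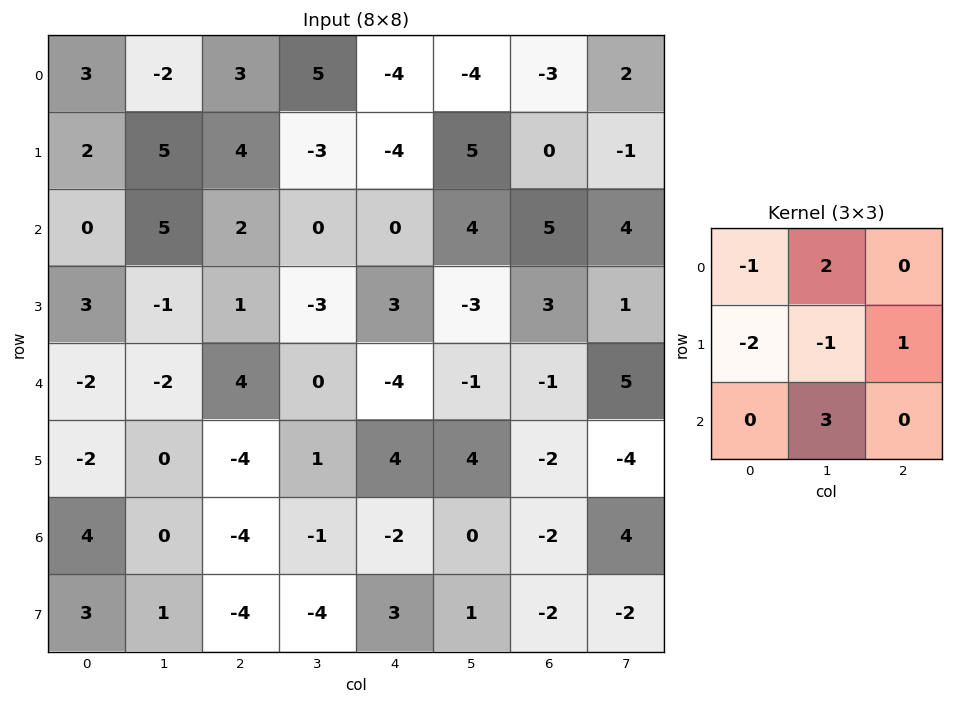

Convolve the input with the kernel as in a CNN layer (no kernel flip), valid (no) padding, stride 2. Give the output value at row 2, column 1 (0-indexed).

The receptive field on the input at this output position is [4 0 -4 / -4 1 4 / -4 -1 -2]. Elementwise product with the kernel and sum: 4·-1 + 0·2 + -4·-2 + 1·-1 + 4·1 + -1·3.

4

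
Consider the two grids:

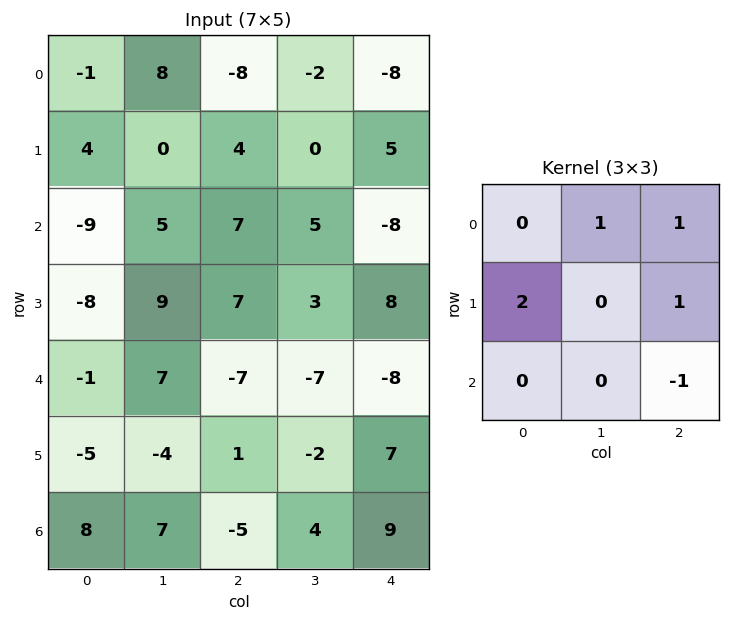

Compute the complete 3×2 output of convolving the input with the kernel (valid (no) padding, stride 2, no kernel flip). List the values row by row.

Output[0,0]: The receptive field on the input at this output position is [-1 8 -8 / 4 0 4 / -9 5 7]. Elementwise product with the kernel and sum: 8·1 + -8·1 + 4·2 + 4·1 + 7·-1.

5 11
10 27
-4 -15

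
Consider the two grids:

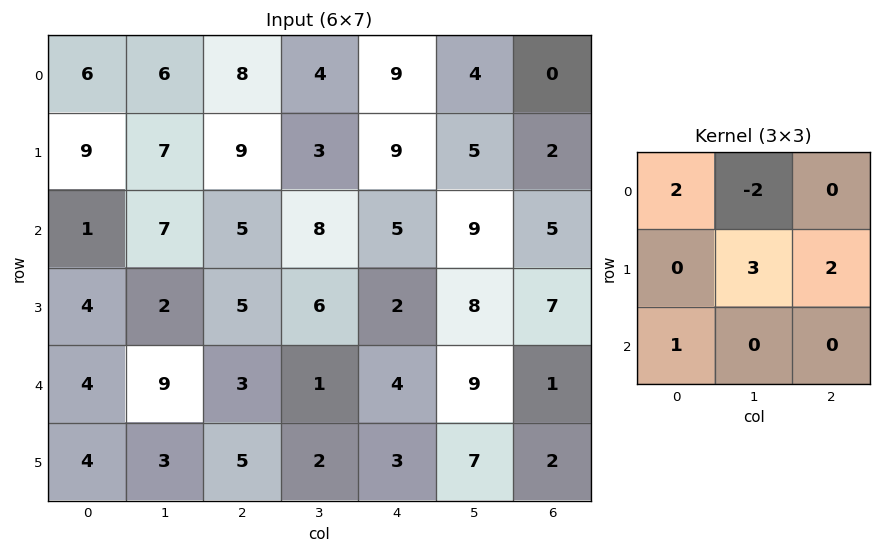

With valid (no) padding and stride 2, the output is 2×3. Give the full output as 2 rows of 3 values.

Output[0,0]: The receptive field on the input at this output position is [6 6 8 / 9 7 9 / 1 7 5]. Elementwise product with the kernel and sum: 6·2 + 6·-2 + 7·3 + 9·2 + 1·1.
Output[0,1]: The receptive field on the input at this output position is [8 4 9 / 9 3 9 / 5 8 5]. Elementwise product with the kernel and sum: 8·2 + 4·-2 + 3·3 + 9·2 + 5·1.

40 40 34
8 19 34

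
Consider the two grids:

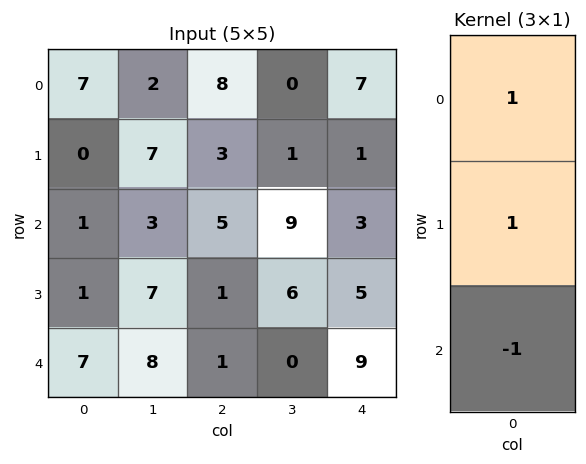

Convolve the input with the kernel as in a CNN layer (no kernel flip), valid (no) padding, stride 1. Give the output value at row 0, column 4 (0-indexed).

5

The receptive field on the input at this output position is [7 / 1 / 3]. Elementwise product with the kernel and sum: 7·1 + 1·1 + 3·-1.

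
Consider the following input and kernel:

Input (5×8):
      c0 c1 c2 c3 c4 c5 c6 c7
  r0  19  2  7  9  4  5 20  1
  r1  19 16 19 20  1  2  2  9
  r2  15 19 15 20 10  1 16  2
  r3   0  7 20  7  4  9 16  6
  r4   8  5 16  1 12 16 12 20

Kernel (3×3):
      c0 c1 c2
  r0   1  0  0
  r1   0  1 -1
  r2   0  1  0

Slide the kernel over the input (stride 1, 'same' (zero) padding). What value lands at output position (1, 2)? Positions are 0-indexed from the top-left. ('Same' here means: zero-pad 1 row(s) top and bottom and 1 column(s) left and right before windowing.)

The receptive field on the zero-padded input at this output position is [2 7 9 / 16 19 20 / 19 15 20]. Elementwise product with the kernel and sum: 2·1 + 19·1 + 20·-1 + 15·1.

16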